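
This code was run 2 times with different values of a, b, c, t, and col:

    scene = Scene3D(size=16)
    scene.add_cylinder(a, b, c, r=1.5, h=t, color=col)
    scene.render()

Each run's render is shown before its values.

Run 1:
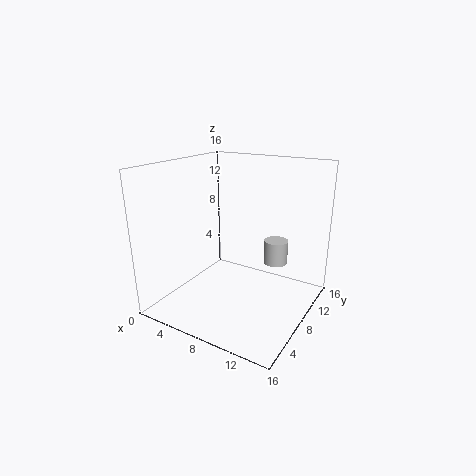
a = 10; b = 14; c = 3; t = 3; col = 'lightgray'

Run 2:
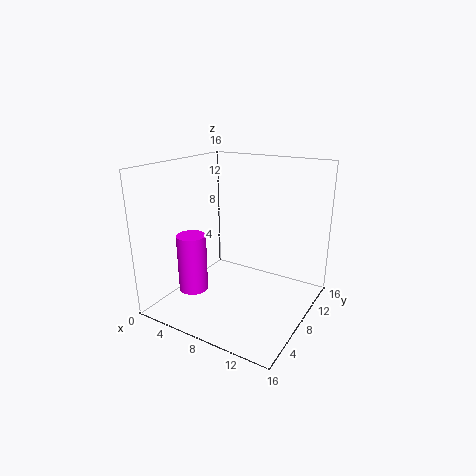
a = 5.5; b = 3; c = 3.5; t = 6; col = 'magenta'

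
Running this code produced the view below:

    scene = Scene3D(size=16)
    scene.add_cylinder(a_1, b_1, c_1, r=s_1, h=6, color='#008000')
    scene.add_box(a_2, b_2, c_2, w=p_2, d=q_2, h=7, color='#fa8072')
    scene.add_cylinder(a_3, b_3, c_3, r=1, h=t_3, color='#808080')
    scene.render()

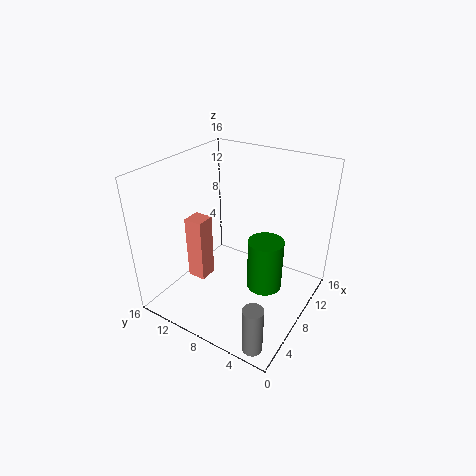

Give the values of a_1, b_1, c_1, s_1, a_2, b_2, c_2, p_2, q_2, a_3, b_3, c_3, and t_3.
a_1 = 9; b_1 = 5; c_1 = 2; s_1 = 2; a_2 = 4; b_2 = 10; c_2 = 4; p_2 = 2; q_2 = 2; a_3 = 1; b_3 = 2; c_3 = 1; t_3 = 5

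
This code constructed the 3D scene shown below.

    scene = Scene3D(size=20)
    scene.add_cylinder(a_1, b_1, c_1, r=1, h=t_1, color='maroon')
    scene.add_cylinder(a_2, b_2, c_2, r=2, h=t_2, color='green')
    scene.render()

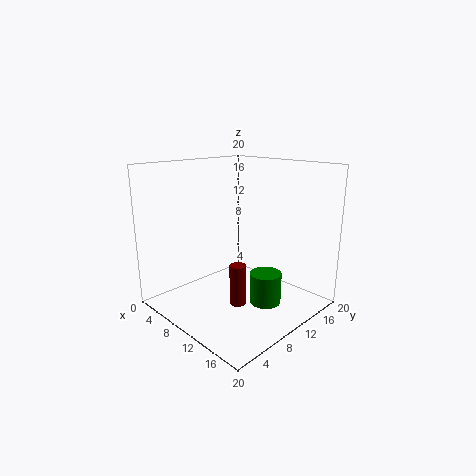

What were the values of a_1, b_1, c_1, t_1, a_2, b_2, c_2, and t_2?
a_1 = 15; b_1 = 5; c_1 = 4; t_1 = 5; a_2 = 16; b_2 = 9; c_2 = 3; t_2 = 4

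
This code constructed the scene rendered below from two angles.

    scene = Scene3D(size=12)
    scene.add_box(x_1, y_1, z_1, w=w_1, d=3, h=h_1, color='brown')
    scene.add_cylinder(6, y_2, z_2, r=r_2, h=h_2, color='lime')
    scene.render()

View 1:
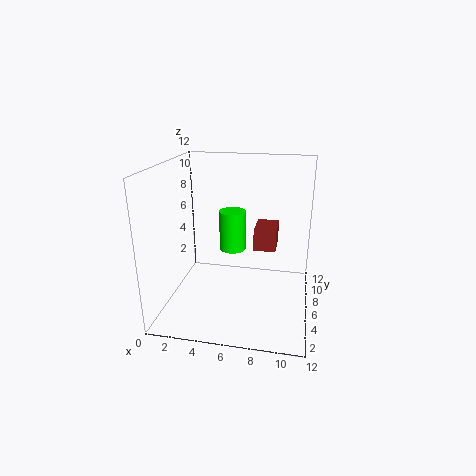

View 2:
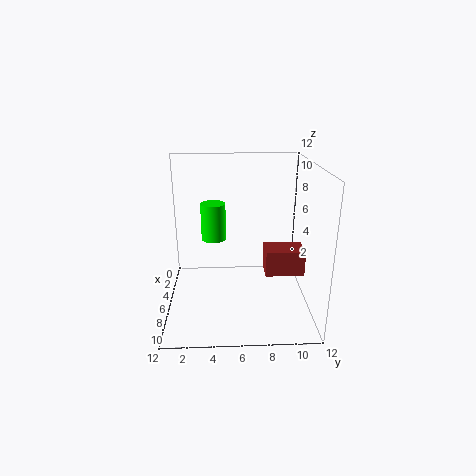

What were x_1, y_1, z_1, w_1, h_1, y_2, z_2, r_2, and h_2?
x_1 = 7, y_1 = 8, z_1 = 4, w_1 = 2, h_1 = 2, y_2 = 4, z_2 = 6, r_2 = 1, h_2 = 3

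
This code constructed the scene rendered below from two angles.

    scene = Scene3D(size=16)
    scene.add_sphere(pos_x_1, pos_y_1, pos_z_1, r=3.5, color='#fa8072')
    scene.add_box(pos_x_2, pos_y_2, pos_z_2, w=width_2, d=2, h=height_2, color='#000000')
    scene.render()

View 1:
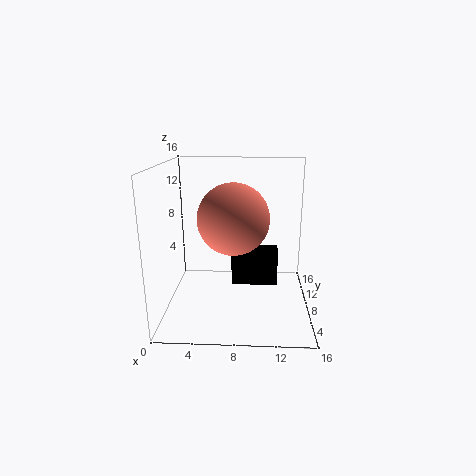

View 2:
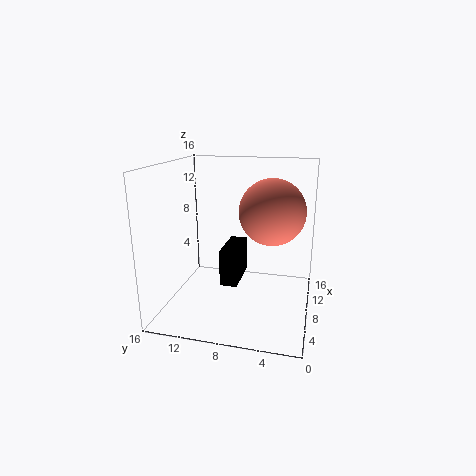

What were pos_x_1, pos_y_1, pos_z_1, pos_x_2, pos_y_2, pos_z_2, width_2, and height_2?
pos_x_1 = 7.75, pos_y_1 = 4.25, pos_z_1 = 11.25, pos_x_2 = 7.25, pos_y_2 = 8, pos_z_2 = 2.25, width_2 = 5.25, height_2 = 4.25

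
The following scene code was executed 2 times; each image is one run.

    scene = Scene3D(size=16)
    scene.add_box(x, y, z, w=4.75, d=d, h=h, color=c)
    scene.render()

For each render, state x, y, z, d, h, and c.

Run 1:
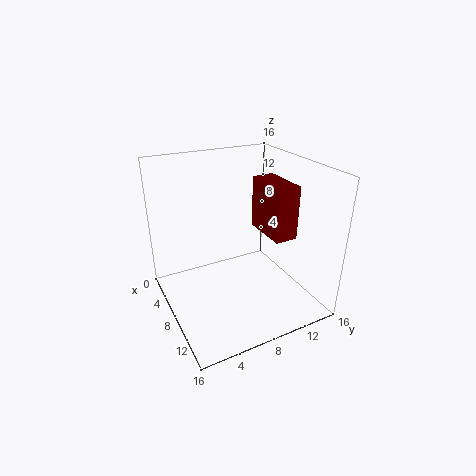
x = 9.25
y = 9
z = 10
d = 2.25
h = 5.25
c = 'maroon'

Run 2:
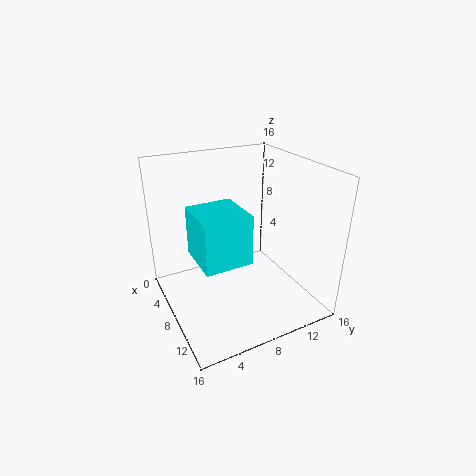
x = 9.5
y = 1.75
z = 8.75
d = 4.5
h = 4.75
c = 'cyan'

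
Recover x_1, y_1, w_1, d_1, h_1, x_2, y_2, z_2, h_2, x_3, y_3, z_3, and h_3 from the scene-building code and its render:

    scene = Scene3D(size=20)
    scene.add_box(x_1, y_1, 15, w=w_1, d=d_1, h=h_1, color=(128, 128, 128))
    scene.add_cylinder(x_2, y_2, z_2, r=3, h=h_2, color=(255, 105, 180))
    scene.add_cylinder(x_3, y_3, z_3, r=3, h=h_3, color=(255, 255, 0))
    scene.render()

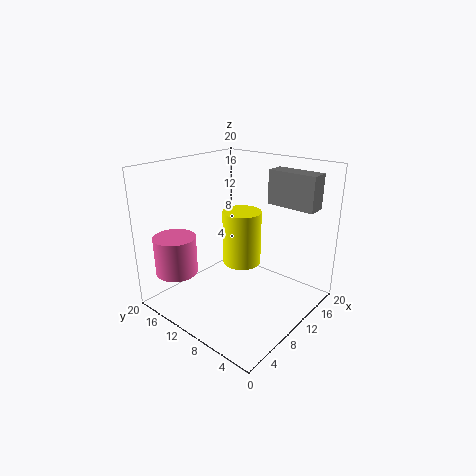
x_1 = 12.5
y_1 = 0.5
w_1 = 2.5
d_1 = 6.5
h_1 = 4.5
x_2 = 4.5
y_2 = 17
z_2 = 4.5
h_2 = 5.5
x_3 = 14.5
y_3 = 13
z_3 = 3.5
h_3 = 8.5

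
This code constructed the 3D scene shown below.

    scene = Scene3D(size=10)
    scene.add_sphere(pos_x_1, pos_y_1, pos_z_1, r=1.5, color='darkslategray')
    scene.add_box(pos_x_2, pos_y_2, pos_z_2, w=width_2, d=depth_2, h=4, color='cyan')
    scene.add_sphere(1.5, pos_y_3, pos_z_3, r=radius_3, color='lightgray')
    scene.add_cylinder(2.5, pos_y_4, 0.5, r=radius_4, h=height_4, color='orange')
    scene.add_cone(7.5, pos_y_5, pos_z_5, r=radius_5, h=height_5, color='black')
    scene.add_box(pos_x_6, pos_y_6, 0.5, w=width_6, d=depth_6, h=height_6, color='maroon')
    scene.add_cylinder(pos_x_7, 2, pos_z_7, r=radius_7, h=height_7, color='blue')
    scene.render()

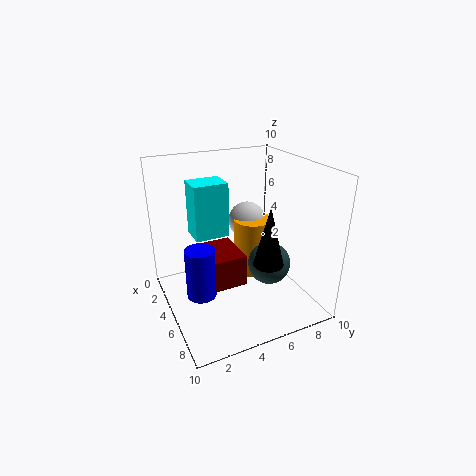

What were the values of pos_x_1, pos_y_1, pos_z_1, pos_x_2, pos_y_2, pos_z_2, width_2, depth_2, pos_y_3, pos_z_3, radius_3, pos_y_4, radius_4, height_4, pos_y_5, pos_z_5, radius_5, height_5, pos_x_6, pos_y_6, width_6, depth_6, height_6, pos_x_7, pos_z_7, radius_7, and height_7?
pos_x_1 = 6
pos_y_1 = 7
pos_z_1 = 3
pos_x_2 = 1.5
pos_y_2 = 2.5
pos_z_2 = 4.5
width_2 = 2
depth_2 = 2.5
pos_y_3 = 7.5
pos_z_3 = 4.5
radius_3 = 1.5
pos_y_4 = 7.5
radius_4 = 1.5
height_4 = 4.5
pos_y_5 = 6
pos_z_5 = 4
radius_5 = 1
height_5 = 4
pos_x_6 = 1
pos_y_6 = 3
width_6 = 3.5
depth_6 = 3
height_6 = 2.5
pos_x_7 = 5.5
pos_z_7 = 1.5
radius_7 = 1
height_7 = 3.5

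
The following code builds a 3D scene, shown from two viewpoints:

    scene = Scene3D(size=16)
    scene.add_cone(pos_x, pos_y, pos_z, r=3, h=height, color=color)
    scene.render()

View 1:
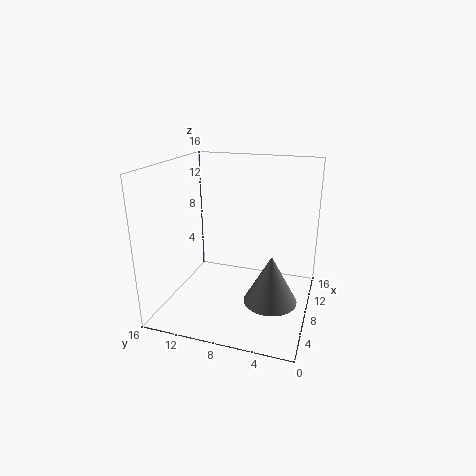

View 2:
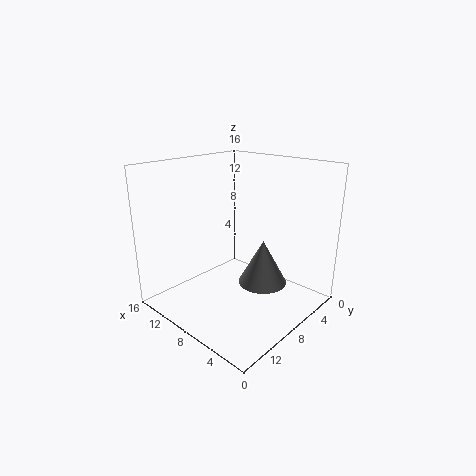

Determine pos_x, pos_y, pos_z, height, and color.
pos_x = 7.5, pos_y = 4, pos_z = 1, height = 5.5, color = 'gray'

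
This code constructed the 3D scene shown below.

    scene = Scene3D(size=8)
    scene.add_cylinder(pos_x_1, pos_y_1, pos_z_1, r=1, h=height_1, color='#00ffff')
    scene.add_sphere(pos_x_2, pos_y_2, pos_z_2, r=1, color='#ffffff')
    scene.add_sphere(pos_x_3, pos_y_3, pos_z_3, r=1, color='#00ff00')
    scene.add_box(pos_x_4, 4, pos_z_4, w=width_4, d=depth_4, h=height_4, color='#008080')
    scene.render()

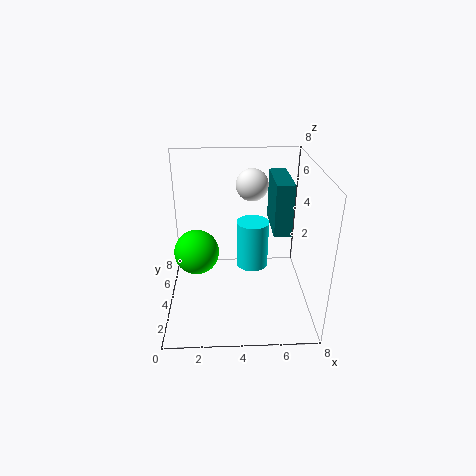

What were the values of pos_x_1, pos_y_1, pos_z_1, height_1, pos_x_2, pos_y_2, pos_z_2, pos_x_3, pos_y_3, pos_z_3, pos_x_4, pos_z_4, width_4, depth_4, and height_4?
pos_x_1 = 5, pos_y_1 = 6, pos_z_1 = 1, height_1 = 3, pos_x_2 = 5, pos_y_2 = 7, pos_z_2 = 6, pos_x_3 = 2, pos_y_3 = 1, pos_z_3 = 5, pos_x_4 = 6, pos_z_4 = 4, width_4 = 1, depth_4 = 3, height_4 = 3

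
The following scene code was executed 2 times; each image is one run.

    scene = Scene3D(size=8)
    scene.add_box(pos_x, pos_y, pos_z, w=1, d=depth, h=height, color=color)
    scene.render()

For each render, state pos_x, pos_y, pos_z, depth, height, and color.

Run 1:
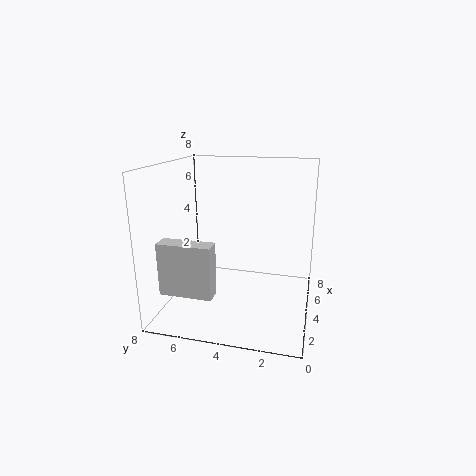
pos_x = 2
pos_y = 5
pos_z = 1
depth = 3
height = 3
color = 'lightgray'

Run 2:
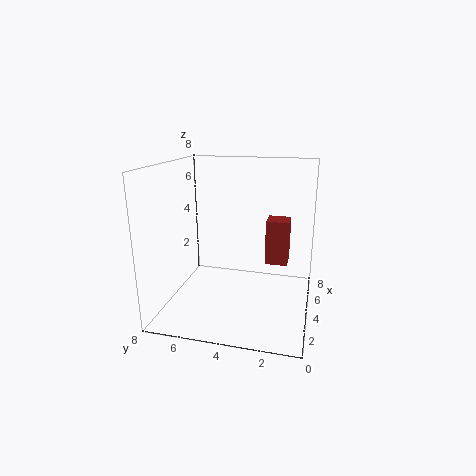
pos_x = 1
pos_y = 1
pos_z = 4
depth = 1
height = 2
color = 'brown'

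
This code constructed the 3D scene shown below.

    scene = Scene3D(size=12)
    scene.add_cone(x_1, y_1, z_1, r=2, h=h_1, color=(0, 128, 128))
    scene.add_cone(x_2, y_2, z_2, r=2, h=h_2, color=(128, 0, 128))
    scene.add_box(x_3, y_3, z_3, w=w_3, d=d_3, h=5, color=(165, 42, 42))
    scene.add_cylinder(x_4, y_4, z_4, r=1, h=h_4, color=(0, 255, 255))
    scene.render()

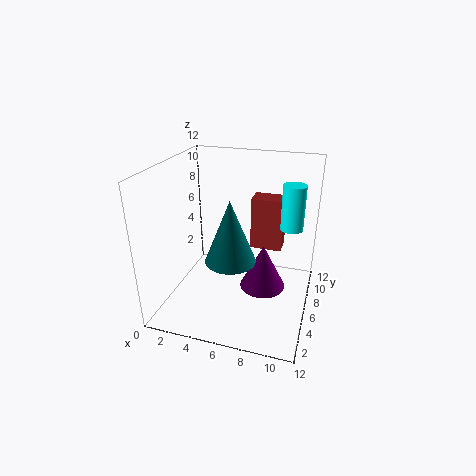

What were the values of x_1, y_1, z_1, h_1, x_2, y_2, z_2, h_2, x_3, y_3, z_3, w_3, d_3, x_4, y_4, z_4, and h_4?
x_1 = 6, y_1 = 4, z_1 = 5, h_1 = 5, x_2 = 8, y_2 = 7, z_2 = 1, h_2 = 4, x_3 = 6, y_3 = 10, z_3 = 3, w_3 = 3, d_3 = 2, x_4 = 10, y_4 = 9, z_4 = 6, h_4 = 4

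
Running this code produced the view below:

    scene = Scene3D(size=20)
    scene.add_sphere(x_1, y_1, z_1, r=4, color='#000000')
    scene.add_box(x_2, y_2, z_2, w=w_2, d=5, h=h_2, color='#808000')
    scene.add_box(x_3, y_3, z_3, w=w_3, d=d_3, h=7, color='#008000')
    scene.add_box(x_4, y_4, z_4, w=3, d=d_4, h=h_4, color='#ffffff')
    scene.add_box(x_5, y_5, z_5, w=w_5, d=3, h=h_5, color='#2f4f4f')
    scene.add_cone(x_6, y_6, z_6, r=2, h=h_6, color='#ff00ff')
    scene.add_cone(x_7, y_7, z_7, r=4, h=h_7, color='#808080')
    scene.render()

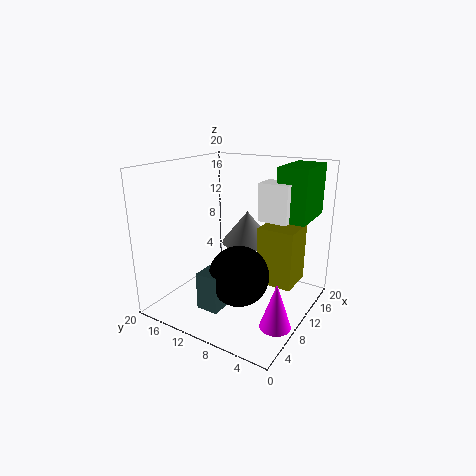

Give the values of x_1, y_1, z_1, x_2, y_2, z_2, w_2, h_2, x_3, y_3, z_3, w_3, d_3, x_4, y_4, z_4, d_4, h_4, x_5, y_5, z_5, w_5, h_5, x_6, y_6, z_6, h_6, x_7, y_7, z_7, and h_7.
x_1 = 7
y_1 = 8
z_1 = 6
x_2 = 10
y_2 = 2
z_2 = 4
w_2 = 5
h_2 = 8
x_3 = 11
y_3 = 1
z_3 = 13
w_3 = 7
d_3 = 4
x_4 = 10
y_4 = 3
z_4 = 13
d_4 = 4
h_4 = 5
x_5 = 3
y_5 = 9
z_5 = 2
w_5 = 3
h_5 = 5
x_6 = 6
y_6 = 2
z_6 = 1
h_6 = 6
x_7 = 16
y_7 = 12
z_7 = 7
h_7 = 5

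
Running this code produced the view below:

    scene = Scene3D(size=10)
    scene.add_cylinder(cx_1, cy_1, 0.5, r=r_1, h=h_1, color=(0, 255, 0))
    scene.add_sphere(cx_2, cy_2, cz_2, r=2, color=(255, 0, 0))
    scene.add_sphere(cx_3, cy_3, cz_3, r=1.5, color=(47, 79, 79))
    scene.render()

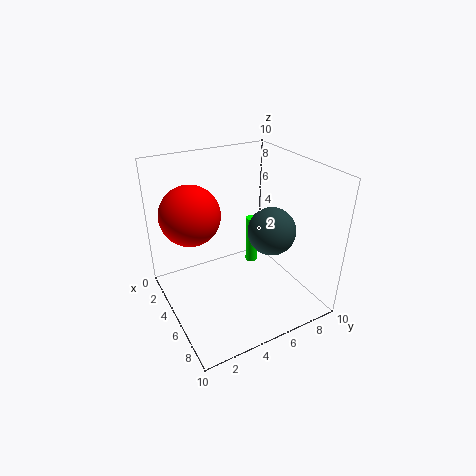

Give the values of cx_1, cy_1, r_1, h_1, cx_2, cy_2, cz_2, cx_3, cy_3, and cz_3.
cx_1 = 2
cy_1 = 8
r_1 = 0.5
h_1 = 4
cx_2 = 4
cy_2 = 2
cz_2 = 7
cx_3 = 7.5
cy_3 = 6
cz_3 = 6.5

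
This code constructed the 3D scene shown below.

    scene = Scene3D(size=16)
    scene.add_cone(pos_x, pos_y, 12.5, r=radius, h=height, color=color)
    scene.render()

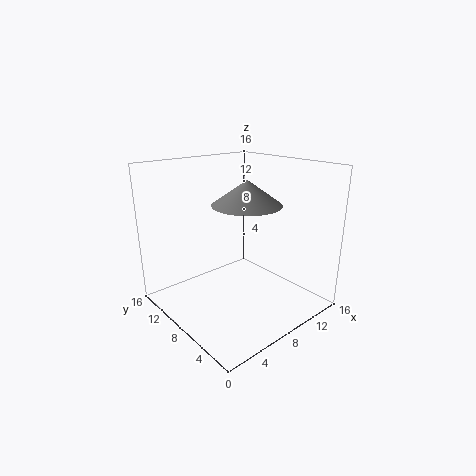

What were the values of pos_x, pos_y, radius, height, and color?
pos_x = 7; pos_y = 5.5; radius = 3.5; height = 2.5; color = 'gray'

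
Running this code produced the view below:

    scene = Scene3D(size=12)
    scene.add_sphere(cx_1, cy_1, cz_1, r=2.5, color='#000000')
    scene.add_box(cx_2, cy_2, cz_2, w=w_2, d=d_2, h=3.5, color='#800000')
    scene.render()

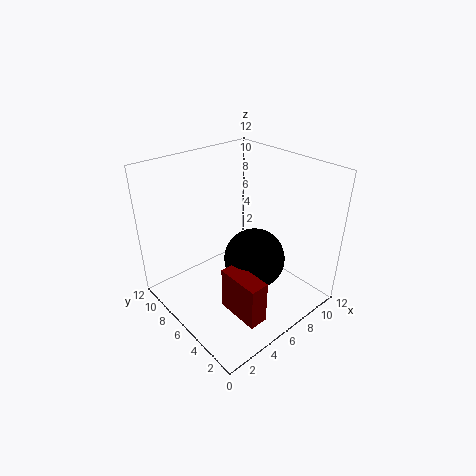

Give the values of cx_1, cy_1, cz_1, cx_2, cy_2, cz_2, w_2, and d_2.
cx_1 = 6.5
cy_1 = 4.5
cz_1 = 4.5
cx_2 = 3
cy_2 = 1
cz_2 = 1.5
w_2 = 1.5
d_2 = 3.5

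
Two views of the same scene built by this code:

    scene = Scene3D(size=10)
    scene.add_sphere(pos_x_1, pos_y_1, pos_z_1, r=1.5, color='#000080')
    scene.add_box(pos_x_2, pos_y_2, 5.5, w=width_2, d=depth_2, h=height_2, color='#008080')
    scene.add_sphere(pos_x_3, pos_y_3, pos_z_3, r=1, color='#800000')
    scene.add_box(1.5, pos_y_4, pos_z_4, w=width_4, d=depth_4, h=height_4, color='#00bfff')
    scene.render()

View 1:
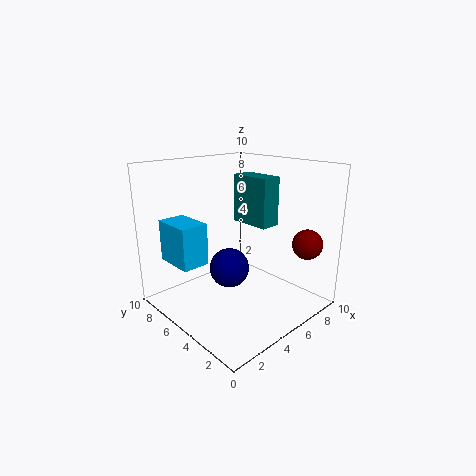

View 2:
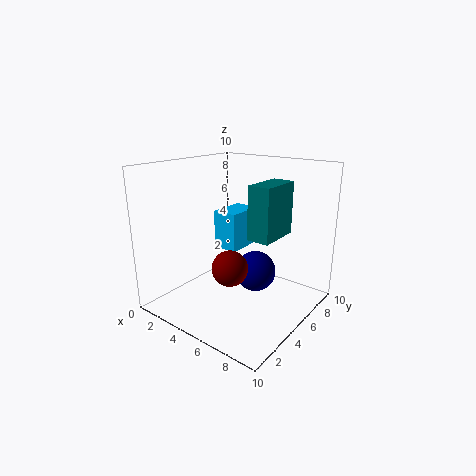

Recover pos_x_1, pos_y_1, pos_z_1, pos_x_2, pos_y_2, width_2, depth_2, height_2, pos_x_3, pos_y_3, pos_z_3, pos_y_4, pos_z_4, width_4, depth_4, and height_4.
pos_x_1 = 5.5
pos_y_1 = 6.5
pos_z_1 = 2
pos_x_2 = 6.5
pos_y_2 = 4
width_2 = 1.5
depth_2 = 3
height_2 = 3.5
pos_x_3 = 7.5
pos_y_3 = 1
pos_z_3 = 5
pos_y_4 = 6.5
pos_z_4 = 3
width_4 = 2
depth_4 = 3
height_4 = 3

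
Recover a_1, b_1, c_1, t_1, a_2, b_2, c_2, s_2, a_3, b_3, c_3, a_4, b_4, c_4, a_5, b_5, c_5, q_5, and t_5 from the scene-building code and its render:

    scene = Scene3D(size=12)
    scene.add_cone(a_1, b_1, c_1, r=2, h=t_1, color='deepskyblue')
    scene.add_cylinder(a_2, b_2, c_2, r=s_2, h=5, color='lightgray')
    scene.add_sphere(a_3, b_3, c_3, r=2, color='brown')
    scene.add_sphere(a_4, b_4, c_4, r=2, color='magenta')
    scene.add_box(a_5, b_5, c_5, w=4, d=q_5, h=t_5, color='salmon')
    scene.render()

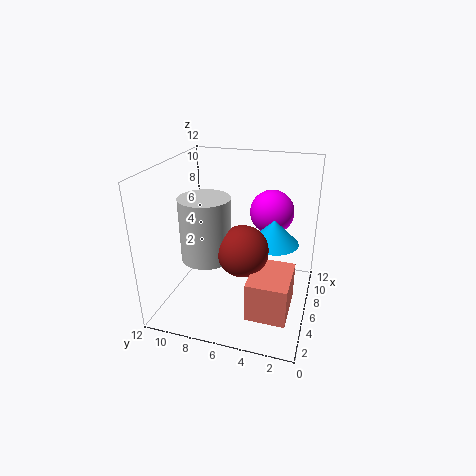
a_1 = 6, b_1 = 3, c_1 = 6, t_1 = 2, a_2 = 4, b_2 = 8, c_2 = 5, s_2 = 2, a_3 = 4, b_3 = 5, c_3 = 6, a_4 = 10, b_4 = 4, c_4 = 7, a_5 = 1, b_5 = 1, c_5 = 2, q_5 = 3, t_5 = 3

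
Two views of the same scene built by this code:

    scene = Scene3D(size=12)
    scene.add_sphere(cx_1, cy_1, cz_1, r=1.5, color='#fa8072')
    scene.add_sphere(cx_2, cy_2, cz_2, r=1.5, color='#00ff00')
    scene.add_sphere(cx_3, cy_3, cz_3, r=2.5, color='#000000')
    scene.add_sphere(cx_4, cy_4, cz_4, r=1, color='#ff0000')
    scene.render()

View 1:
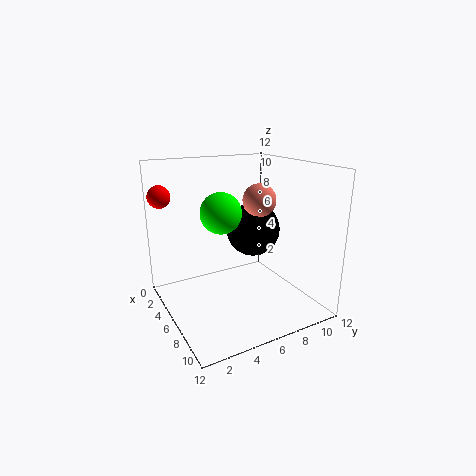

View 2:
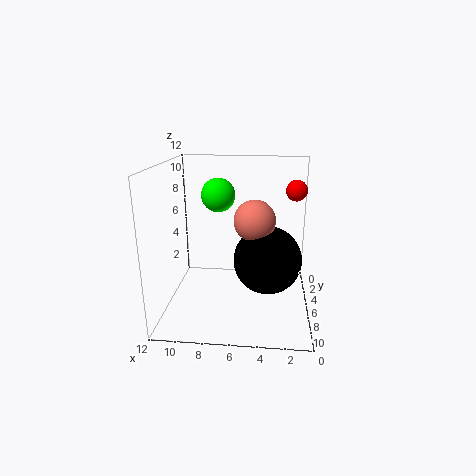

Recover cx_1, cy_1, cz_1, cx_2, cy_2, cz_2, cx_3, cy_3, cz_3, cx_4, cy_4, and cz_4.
cx_1 = 4.5; cy_1 = 9; cz_1 = 8.5; cx_2 = 8; cy_2 = 3.5; cz_2 = 9; cx_3 = 3.5; cy_3 = 9; cz_3 = 5.5; cx_4 = 1; cy_4 = 1; cz_4 = 9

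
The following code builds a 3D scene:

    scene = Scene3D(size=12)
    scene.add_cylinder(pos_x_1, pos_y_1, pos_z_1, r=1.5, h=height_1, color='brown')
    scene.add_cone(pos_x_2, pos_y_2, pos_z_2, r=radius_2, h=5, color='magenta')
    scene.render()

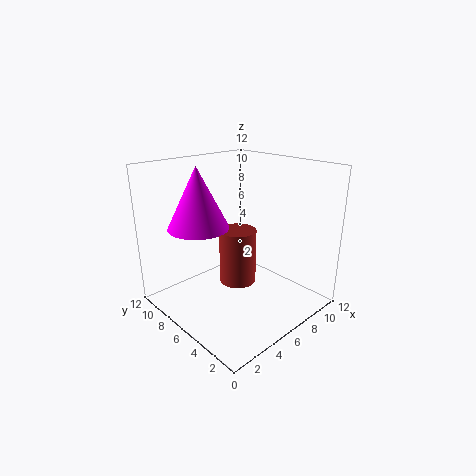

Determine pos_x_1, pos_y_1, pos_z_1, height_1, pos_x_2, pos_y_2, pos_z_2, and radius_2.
pos_x_1 = 5.5
pos_y_1 = 5.5
pos_z_1 = 2.5
height_1 = 4.5
pos_x_2 = 3.5
pos_y_2 = 8
pos_z_2 = 7
radius_2 = 2.5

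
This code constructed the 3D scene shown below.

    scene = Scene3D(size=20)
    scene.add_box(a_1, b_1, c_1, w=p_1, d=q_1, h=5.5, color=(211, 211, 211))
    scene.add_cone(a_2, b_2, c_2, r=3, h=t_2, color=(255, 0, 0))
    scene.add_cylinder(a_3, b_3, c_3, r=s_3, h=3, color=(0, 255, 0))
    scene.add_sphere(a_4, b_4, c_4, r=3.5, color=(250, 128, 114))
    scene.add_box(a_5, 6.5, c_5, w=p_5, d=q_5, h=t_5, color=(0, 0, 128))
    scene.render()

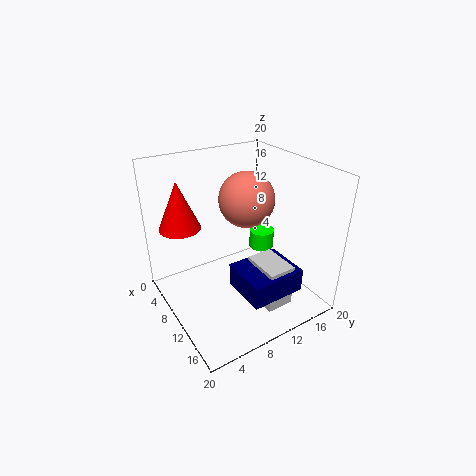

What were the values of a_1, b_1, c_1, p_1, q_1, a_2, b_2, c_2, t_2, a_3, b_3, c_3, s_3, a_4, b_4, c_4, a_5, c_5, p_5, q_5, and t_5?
a_1 = 14
b_1 = 9
c_1 = 4
p_1 = 5
q_1 = 3.5
a_2 = 4
b_2 = 4
c_2 = 10.5
t_2 = 7
a_3 = 5.5
b_3 = 17.5
c_3 = 4
s_3 = 2
a_4 = 12
b_4 = 10
c_4 = 16.5
a_5 = 13.5
c_5 = 6
p_5 = 6
q_5 = 7
t_5 = 3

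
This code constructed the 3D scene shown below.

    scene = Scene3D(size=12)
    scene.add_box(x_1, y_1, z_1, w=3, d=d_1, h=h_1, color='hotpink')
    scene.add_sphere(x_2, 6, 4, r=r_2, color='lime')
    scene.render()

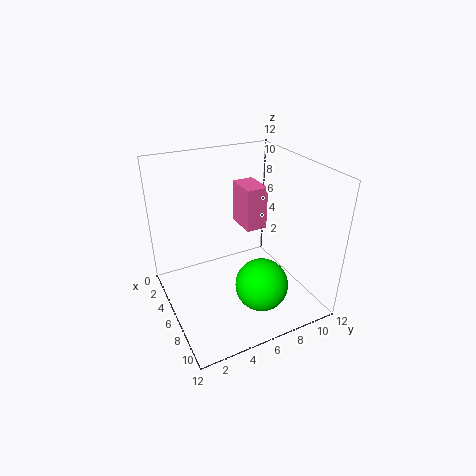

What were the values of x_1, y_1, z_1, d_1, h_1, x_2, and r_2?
x_1 = 1
y_1 = 8
z_1 = 5
d_1 = 2
h_1 = 4
x_2 = 10
r_2 = 2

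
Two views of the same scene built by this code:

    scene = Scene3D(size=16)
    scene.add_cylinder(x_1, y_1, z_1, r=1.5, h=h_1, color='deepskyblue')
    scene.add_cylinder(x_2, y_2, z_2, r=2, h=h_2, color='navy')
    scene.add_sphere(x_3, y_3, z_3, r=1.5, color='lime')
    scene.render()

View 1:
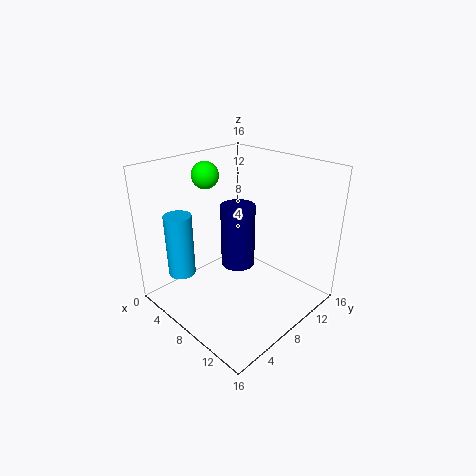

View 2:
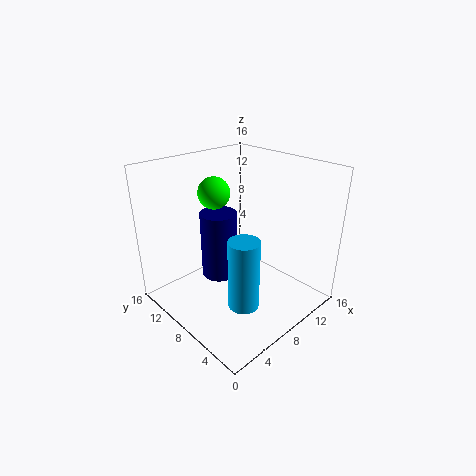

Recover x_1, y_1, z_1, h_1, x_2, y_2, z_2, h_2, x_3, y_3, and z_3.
x_1 = 4, y_1 = 3, z_1 = 4, h_1 = 7, x_2 = 6.5, y_2 = 9.5, z_2 = 3.5, h_2 = 7.5, x_3 = 4, y_3 = 7, z_3 = 14.5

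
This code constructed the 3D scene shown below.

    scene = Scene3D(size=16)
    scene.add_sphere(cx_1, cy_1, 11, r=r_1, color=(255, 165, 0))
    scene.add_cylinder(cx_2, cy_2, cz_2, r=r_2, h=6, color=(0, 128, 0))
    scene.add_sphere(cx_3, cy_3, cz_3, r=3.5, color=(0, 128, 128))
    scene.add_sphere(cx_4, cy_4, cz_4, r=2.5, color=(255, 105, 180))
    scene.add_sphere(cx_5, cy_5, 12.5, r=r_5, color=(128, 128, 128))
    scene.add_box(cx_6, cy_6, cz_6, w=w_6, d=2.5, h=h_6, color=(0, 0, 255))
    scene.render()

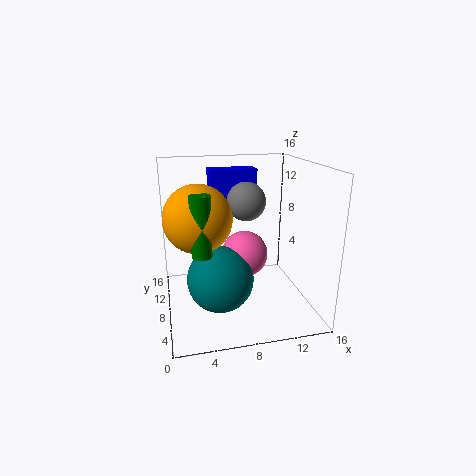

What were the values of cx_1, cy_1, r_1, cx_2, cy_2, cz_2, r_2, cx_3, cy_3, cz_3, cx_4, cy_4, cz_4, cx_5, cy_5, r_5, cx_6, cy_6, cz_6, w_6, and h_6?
cx_1 = 3.5, cy_1 = 6.5, r_1 = 3.5, cx_2 = 3.5, cy_2 = 4, cz_2 = 8, r_2 = 1, cx_3 = 5.5, cy_3 = 5.5, cz_3 = 4.5, cx_4 = 8.5, cy_4 = 7, cz_4 = 6.5, cx_5 = 8.5, cy_5 = 6.5, r_5 = 2, cx_6 = 5.5, cy_6 = 11, cz_6 = 11.5, w_6 = 5.5, h_6 = 3.5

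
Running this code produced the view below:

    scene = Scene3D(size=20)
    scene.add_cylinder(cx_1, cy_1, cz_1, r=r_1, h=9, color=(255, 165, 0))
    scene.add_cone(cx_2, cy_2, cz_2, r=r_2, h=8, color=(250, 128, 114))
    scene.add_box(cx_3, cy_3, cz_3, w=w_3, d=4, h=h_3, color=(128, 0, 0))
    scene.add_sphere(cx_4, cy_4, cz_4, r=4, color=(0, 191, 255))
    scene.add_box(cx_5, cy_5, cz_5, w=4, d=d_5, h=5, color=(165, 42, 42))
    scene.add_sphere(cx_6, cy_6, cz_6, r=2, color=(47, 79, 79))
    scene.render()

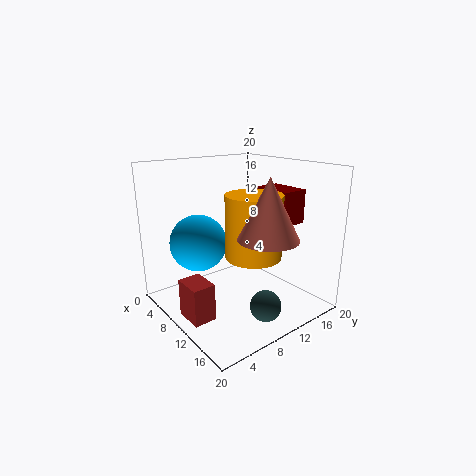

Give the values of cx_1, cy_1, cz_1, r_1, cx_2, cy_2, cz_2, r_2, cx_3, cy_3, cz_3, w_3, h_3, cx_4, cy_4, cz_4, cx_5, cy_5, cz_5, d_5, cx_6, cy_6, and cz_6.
cx_1 = 11; cy_1 = 12; cz_1 = 7; r_1 = 4; cx_2 = 15; cy_2 = 11; cz_2 = 11; r_2 = 4; cx_3 = 7; cy_3 = 16; cz_3 = 11; w_3 = 6; h_3 = 5; cx_4 = 6; cy_4 = 6; cz_4 = 9; cx_5 = 9; cy_5 = 1; cz_5 = 1; d_5 = 3; cx_6 = 17; cy_6 = 9; cz_6 = 3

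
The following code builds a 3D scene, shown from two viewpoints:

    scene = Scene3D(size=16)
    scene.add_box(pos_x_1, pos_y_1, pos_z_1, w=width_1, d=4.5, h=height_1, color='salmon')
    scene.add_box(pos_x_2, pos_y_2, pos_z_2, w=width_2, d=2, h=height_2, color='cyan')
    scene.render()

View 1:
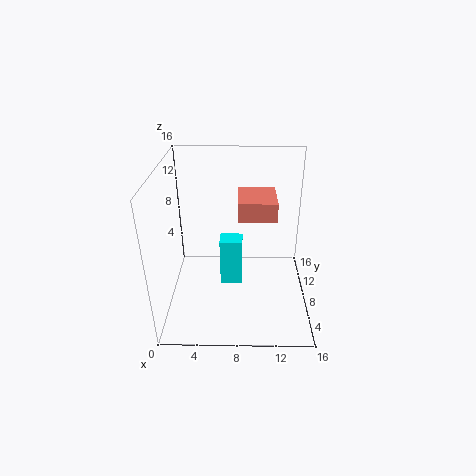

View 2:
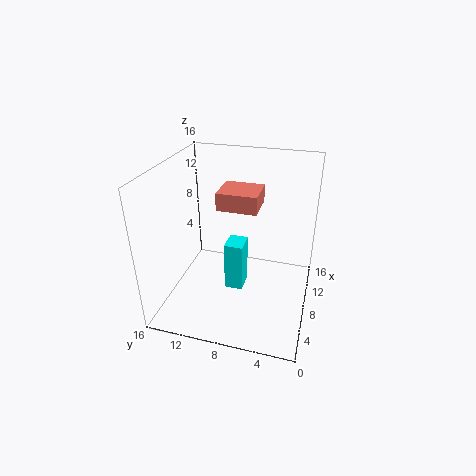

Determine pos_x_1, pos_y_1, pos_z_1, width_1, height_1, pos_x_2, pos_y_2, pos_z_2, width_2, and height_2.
pos_x_1 = 8
pos_y_1 = 6
pos_z_1 = 11
width_1 = 4
height_1 = 2
pos_x_2 = 6
pos_y_2 = 7
pos_z_2 = 2.5
width_2 = 2.5
height_2 = 5.5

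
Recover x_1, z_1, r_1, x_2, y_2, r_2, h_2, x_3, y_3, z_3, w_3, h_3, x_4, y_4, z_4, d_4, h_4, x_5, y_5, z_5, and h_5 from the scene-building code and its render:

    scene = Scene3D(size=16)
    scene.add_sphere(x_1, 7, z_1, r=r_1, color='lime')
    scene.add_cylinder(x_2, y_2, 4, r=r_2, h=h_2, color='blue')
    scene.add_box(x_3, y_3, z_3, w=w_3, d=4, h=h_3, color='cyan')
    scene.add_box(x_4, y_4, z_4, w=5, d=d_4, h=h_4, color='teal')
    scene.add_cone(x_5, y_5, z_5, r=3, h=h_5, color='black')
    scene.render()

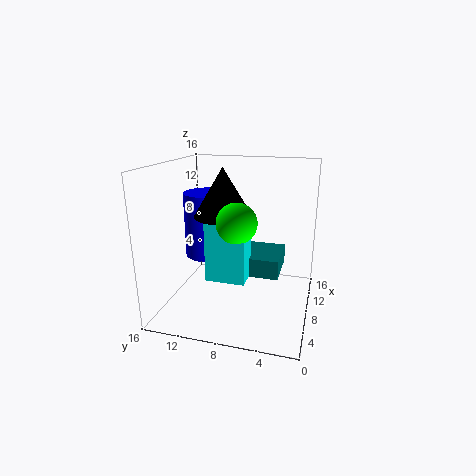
x_1 = 4; z_1 = 11; r_1 = 2; x_2 = 12; y_2 = 13; r_2 = 3; h_2 = 8; x_3 = 3; y_3 = 6; z_3 = 5; w_3 = 3; h_3 = 6; x_4 = 5; y_4 = 3; z_4 = 5; d_4 = 4; h_4 = 2; x_5 = 6; y_5 = 9; z_5 = 11; h_5 = 5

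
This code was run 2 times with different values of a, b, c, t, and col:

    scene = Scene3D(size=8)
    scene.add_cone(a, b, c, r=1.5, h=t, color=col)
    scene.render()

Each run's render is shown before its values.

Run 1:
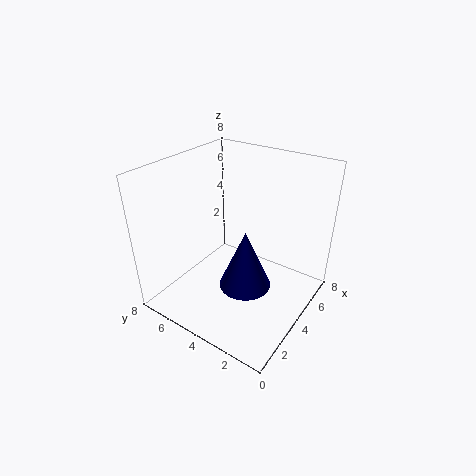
a = 4, b = 3.5, c = 1, t = 3.5, col = 'navy'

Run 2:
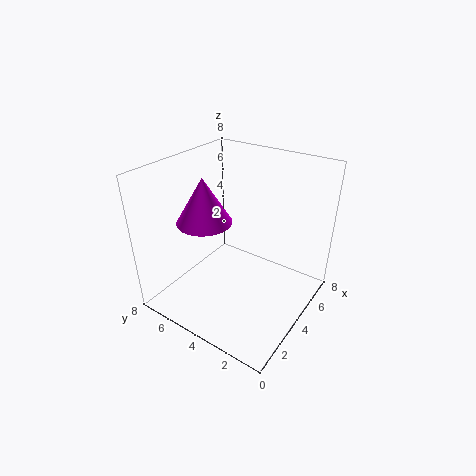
a = 3, b = 5.5, c = 5, t = 2.5, col = 'magenta'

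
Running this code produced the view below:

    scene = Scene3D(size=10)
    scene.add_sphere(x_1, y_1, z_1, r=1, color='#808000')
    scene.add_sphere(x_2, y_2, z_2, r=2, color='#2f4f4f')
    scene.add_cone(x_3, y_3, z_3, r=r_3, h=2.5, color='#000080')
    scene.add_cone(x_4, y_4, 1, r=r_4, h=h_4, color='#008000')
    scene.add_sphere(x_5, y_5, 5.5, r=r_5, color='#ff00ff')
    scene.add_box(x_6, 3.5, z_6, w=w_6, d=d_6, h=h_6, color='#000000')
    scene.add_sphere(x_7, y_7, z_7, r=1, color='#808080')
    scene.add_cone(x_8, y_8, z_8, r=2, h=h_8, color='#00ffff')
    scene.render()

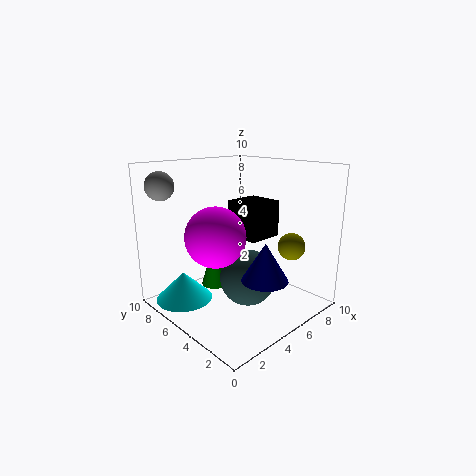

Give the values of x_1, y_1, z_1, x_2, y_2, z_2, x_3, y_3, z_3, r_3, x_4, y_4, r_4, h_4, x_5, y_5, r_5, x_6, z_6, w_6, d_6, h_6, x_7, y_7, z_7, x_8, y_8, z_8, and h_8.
x_1 = 8.5; y_1 = 3; z_1 = 4; x_2 = 5.5; y_2 = 4.5; z_2 = 2; x_3 = 4.5; y_3 = 2; z_3 = 3; r_3 = 1.5; x_4 = 4.5; y_4 = 7; r_4 = 1; h_4 = 3.5; x_5 = 3; y_5 = 5; r_5 = 2; x_6 = 5; z_6 = 5; w_6 = 2.5; d_6 = 2.5; h_6 = 2.5; x_7 = 1.5; y_7 = 9; z_7 = 8.5; x_8 = 2; y_8 = 7.5; z_8 = 0.5; h_8 = 2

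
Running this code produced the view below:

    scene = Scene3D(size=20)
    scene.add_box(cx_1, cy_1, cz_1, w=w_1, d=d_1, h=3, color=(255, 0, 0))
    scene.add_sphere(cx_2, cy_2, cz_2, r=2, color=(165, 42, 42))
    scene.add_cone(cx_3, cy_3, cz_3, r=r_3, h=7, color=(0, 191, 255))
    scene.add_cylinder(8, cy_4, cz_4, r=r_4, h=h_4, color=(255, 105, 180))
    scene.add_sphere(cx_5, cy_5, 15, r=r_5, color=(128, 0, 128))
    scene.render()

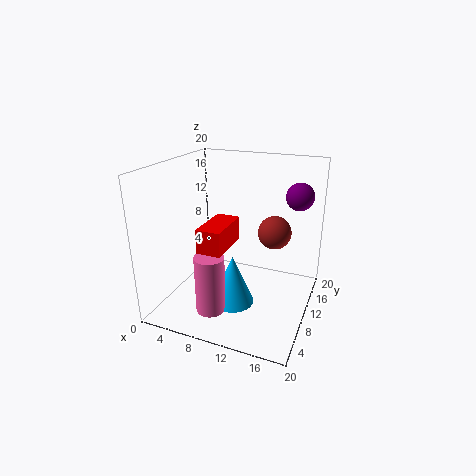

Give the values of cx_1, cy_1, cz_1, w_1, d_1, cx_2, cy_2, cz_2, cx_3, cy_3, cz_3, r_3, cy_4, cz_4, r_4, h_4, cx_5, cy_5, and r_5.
cx_1 = 8; cy_1 = 2; cz_1 = 11; w_1 = 3; d_1 = 6; cx_2 = 16; cy_2 = 7; cz_2 = 13; cx_3 = 10; cy_3 = 8; cz_3 = 1; r_3 = 3; cy_4 = 5; cz_4 = 1; r_4 = 2; h_4 = 8; cx_5 = 17; cy_5 = 16; r_5 = 2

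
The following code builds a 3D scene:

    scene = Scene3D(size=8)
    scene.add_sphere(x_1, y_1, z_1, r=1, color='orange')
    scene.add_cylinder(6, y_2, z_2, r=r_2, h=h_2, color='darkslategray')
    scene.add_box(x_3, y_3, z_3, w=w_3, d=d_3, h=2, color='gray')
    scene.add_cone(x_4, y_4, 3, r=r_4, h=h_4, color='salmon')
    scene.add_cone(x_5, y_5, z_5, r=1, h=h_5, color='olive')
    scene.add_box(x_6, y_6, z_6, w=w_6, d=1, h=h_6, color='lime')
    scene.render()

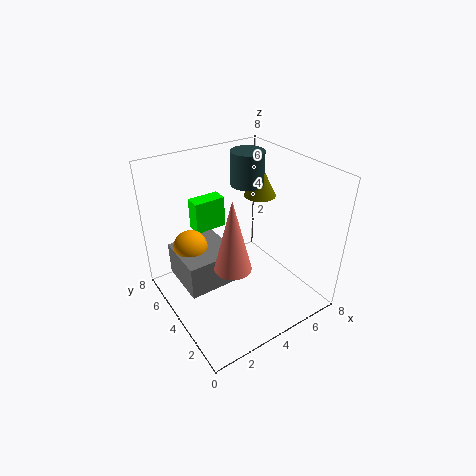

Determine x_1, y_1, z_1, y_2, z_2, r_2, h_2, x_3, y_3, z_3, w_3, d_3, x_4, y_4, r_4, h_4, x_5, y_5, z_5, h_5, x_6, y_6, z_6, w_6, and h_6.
x_1 = 2; y_1 = 6; z_1 = 3; y_2 = 6; z_2 = 6; r_2 = 1; h_2 = 2; x_3 = 1; y_3 = 4; z_3 = 1; w_3 = 3; d_3 = 3; x_4 = 3; y_4 = 3; r_4 = 1; h_4 = 4; x_5 = 7; y_5 = 6; z_5 = 5; h_5 = 2; x_6 = 3; y_6 = 7; z_6 = 3; w_6 = 2; h_6 = 2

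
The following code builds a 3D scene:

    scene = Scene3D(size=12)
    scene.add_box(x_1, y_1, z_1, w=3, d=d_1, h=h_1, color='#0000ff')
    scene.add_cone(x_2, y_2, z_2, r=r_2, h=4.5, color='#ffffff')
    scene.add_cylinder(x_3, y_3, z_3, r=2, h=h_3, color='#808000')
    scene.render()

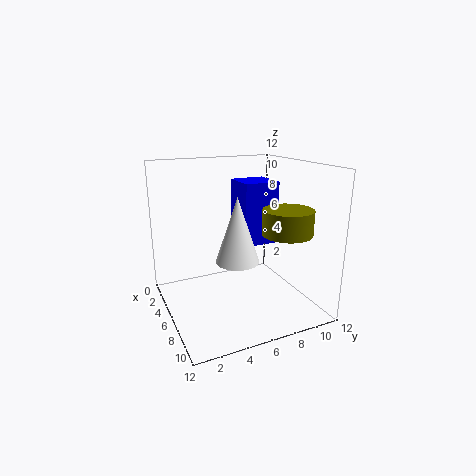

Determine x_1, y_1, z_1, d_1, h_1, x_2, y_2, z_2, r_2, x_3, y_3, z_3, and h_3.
x_1 = 3.5, y_1 = 6.5, z_1 = 5.25, d_1 = 3, h_1 = 5.25, x_2 = 10.25, y_2 = 4, z_2 = 6, r_2 = 1.5, x_3 = 8.75, y_3 = 9, z_3 = 6.75, h_3 = 2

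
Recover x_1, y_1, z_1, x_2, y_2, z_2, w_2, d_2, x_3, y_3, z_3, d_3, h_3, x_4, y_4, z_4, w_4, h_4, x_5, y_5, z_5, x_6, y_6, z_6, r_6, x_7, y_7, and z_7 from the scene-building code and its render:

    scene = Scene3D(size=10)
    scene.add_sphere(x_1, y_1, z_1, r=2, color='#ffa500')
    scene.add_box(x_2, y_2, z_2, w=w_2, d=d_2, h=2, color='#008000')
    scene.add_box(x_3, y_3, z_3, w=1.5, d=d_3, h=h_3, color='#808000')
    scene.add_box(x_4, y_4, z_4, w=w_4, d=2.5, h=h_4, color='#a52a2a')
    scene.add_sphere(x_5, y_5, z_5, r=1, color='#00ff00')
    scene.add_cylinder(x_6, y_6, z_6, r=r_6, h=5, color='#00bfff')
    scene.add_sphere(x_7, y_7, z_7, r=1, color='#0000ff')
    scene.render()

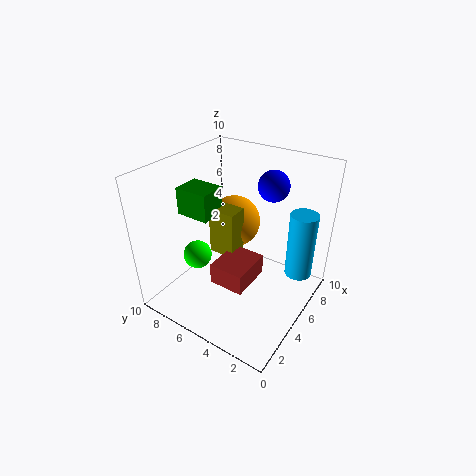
x_1 = 7.5; y_1 = 7; z_1 = 4.5; x_2 = 4; y_2 = 7; z_2 = 6; w_2 = 2; d_2 = 2.5; x_3 = 5; y_3 = 5.5; z_3 = 3; d_3 = 2; h_3 = 3.5; x_4 = 3; y_4 = 3.5; z_4 = 2; w_4 = 3; h_4 = 1.5; x_5 = 3.5; y_5 = 7.5; z_5 = 3.5; x_6 = 8; y_6 = 1.5; z_6 = 1.5; r_6 = 1; x_7 = 6; y_7 = 3; z_7 = 9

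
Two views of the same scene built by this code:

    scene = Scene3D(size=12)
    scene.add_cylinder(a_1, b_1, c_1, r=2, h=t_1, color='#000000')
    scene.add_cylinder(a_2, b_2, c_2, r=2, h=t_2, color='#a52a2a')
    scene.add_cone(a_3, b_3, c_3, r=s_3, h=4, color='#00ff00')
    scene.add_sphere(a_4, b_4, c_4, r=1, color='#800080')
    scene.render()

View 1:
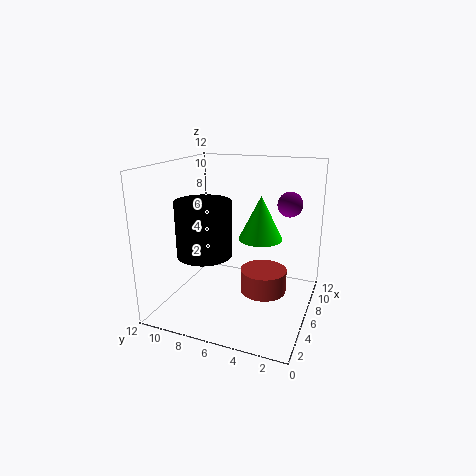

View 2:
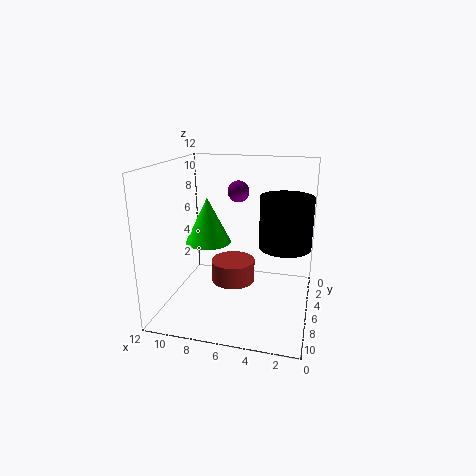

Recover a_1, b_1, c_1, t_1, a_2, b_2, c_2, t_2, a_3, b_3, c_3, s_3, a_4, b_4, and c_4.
a_1 = 2, b_1 = 7, c_1 = 6, t_1 = 4, a_2 = 7, b_2 = 4, c_2 = 1, t_2 = 2, a_3 = 9, b_3 = 5, c_3 = 5, s_3 = 2, a_4 = 7, b_4 = 2, c_4 = 9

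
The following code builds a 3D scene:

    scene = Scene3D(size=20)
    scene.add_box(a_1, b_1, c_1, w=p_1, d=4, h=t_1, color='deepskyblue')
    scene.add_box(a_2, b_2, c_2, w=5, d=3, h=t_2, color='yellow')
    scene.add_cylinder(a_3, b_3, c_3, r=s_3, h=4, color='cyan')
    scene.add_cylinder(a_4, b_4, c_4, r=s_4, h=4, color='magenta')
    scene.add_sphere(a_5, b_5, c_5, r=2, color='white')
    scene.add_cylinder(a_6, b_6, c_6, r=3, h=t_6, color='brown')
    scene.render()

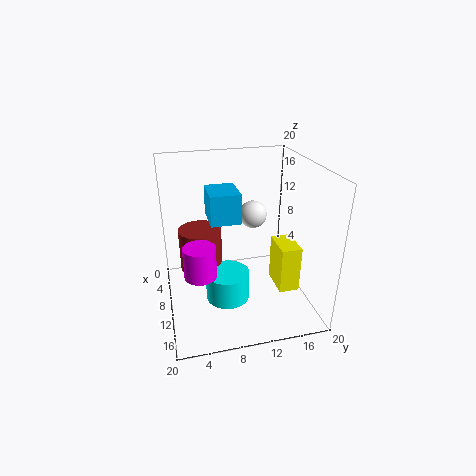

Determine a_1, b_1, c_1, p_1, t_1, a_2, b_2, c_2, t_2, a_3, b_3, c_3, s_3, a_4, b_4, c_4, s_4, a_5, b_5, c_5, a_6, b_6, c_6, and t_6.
a_1 = 7, b_1 = 6, c_1 = 13, p_1 = 5, t_1 = 4, a_2 = 7, b_2 = 16, c_2 = 1, t_2 = 7, a_3 = 12, b_3 = 8, c_3 = 2, s_3 = 3, a_4 = 15, b_4 = 4, c_4 = 8, s_4 = 2, a_5 = 7, b_5 = 13, c_5 = 12, a_6 = 8, b_6 = 5, c_6 = 5, t_6 = 6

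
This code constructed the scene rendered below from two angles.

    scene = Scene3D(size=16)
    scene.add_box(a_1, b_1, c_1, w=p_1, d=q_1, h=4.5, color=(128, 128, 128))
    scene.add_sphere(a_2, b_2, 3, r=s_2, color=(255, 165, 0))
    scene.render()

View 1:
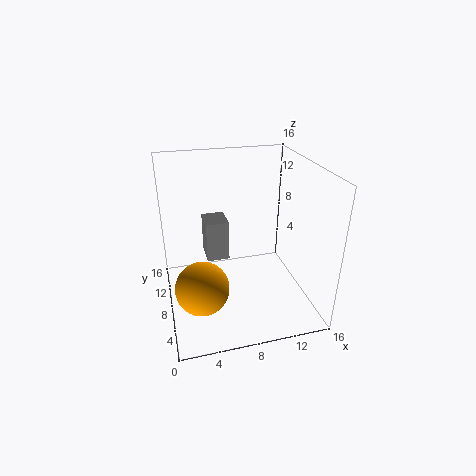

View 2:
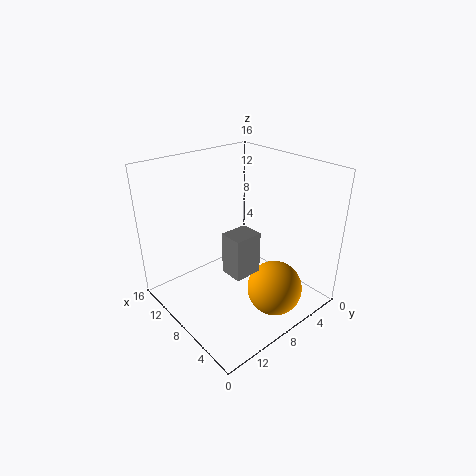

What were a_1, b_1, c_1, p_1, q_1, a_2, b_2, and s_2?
a_1 = 4.5
b_1 = 8
c_1 = 5.5
p_1 = 2.5
q_1 = 3
a_2 = 3.5
b_2 = 6.5
s_2 = 3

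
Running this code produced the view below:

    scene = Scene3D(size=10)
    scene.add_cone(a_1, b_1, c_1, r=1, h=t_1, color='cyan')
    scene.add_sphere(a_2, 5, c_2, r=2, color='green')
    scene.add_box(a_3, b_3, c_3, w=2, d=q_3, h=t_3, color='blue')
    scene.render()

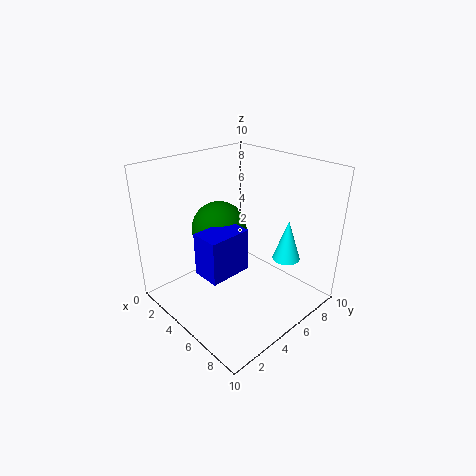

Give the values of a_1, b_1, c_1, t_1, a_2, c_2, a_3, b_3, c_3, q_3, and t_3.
a_1 = 7
b_1 = 8
c_1 = 3
t_1 = 3
a_2 = 3
c_2 = 5
a_3 = 4
b_3 = 2
c_3 = 3
q_3 = 3
t_3 = 3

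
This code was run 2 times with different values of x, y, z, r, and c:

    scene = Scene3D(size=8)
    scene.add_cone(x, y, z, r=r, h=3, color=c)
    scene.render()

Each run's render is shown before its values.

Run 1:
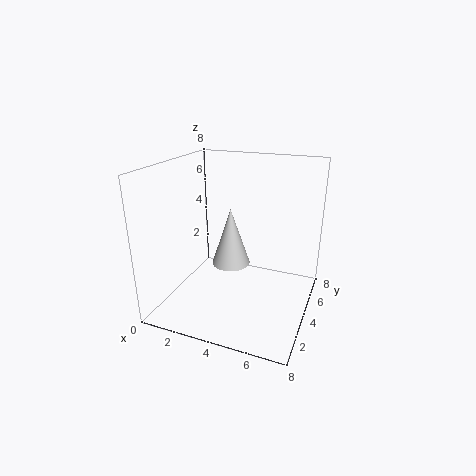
x = 4; y = 3; z = 3; r = 1; c = 'lightgray'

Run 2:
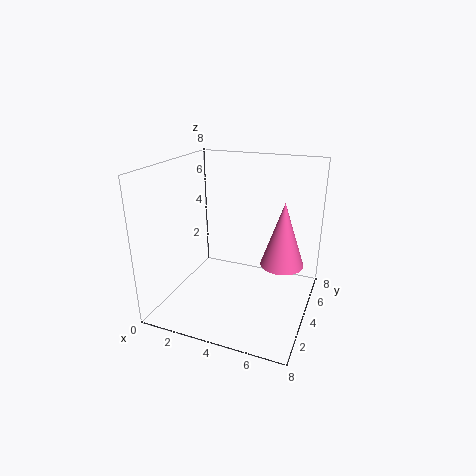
x = 7; y = 2; z = 4; r = 1; c = 'hotpink'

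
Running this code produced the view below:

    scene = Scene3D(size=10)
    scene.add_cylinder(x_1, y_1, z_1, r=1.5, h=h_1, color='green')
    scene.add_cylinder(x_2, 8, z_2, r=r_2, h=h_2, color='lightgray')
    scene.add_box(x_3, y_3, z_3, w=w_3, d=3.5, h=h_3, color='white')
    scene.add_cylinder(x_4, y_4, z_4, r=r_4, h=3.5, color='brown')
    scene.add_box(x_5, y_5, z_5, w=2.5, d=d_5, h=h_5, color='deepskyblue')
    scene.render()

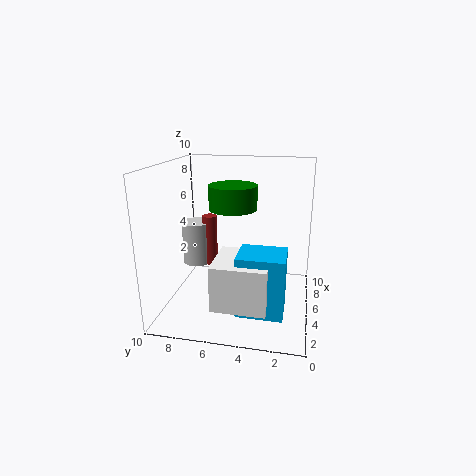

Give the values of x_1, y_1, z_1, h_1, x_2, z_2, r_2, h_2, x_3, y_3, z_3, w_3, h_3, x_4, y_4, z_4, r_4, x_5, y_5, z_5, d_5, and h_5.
x_1 = 3.5
y_1 = 5
z_1 = 7.5
h_1 = 1.5
x_2 = 5
z_2 = 3
r_2 = 1
h_2 = 3
x_3 = 1
y_3 = 2.5
z_3 = 1.5
w_3 = 3.5
h_3 = 3
x_4 = 5
y_4 = 7
z_4 = 3
r_4 = 0.5
x_5 = 1.5
y_5 = 1.5
z_5 = 1
d_5 = 3
h_5 = 4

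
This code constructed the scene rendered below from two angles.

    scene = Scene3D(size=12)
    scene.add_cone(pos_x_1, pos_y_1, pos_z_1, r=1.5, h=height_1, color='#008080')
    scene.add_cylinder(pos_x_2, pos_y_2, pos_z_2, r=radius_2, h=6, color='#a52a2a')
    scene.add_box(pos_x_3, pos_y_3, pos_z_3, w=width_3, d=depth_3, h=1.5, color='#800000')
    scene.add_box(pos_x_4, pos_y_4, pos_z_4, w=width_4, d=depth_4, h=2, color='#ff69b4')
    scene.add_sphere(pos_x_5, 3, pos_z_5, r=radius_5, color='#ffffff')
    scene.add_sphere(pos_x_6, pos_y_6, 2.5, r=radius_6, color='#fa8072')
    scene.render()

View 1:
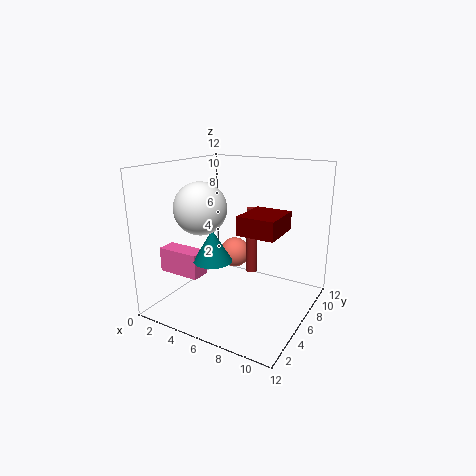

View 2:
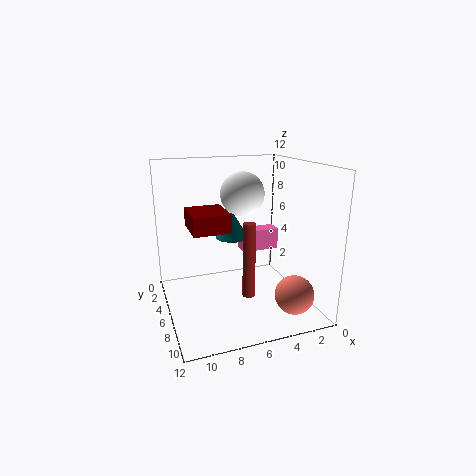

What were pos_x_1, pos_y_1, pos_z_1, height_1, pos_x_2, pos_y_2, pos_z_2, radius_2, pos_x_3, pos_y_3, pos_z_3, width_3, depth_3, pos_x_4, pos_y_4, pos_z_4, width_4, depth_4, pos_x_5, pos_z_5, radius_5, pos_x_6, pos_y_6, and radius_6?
pos_x_1 = 5.5; pos_y_1 = 3; pos_z_1 = 5; height_1 = 2.5; pos_x_2 = 6; pos_y_2 = 8.5; pos_z_2 = 2; radius_2 = 0.5; pos_x_3 = 7; pos_y_3 = 4; pos_z_3 = 7; width_3 = 3; depth_3 = 3.5; pos_x_4 = 1; pos_y_4 = 2; pos_z_4 = 3.5; width_4 = 3.5; depth_4 = 1.5; pos_x_5 = 4.5; pos_z_5 = 9; radius_5 = 2; pos_x_6 = 3; pos_y_6 = 10.5; radius_6 = 1.5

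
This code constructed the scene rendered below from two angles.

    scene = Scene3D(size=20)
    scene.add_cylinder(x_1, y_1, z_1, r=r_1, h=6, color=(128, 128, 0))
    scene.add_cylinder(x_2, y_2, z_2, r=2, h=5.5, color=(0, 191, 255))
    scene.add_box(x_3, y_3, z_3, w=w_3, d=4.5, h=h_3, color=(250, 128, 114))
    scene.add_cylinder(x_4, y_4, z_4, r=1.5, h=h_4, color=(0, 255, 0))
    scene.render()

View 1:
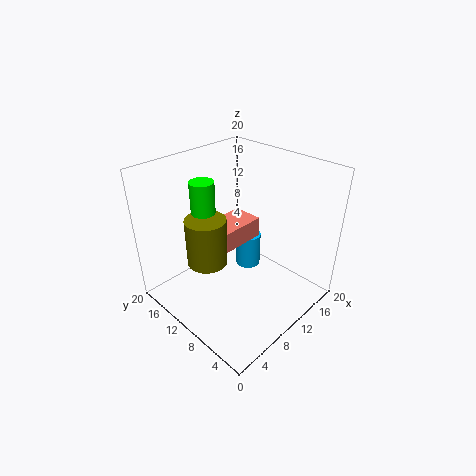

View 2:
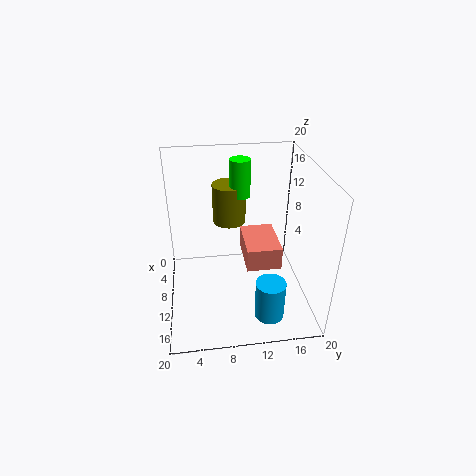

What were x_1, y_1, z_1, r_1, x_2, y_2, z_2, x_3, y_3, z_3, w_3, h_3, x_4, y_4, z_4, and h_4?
x_1 = 4, y_1 = 9.5, z_1 = 9.5, r_1 = 2.5, x_2 = 16, y_2 = 13.5, z_2 = 1, x_3 = 8.5, y_3 = 10.5, z_3 = 8, w_3 = 6.5, h_3 = 3, x_4 = 5, y_4 = 11, z_4 = 14, h_4 = 5.5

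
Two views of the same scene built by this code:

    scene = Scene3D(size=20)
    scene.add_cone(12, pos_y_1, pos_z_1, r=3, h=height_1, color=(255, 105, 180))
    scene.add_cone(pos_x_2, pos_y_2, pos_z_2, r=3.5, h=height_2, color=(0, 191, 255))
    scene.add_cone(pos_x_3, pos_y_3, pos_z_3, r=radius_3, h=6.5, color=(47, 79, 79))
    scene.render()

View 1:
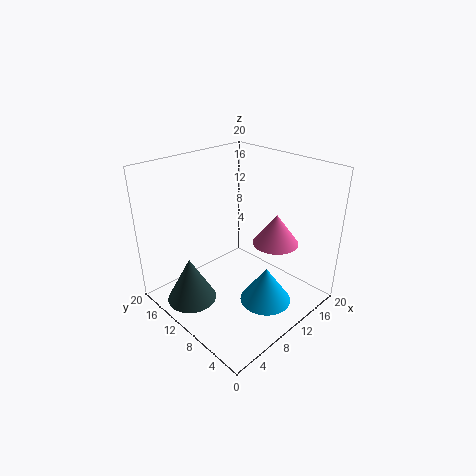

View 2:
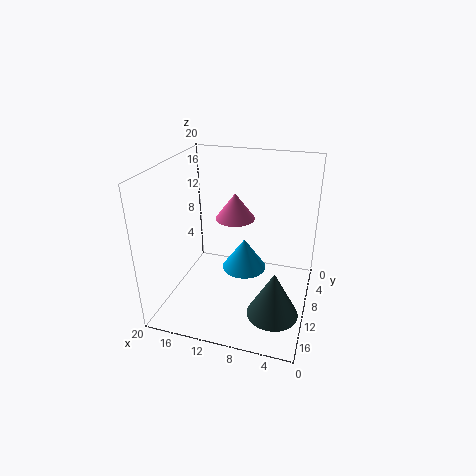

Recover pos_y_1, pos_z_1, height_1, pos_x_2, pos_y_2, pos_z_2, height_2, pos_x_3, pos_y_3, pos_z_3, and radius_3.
pos_y_1 = 5
pos_z_1 = 10.5
height_1 = 4
pos_x_2 = 10.5
pos_y_2 = 5
pos_z_2 = 2
height_2 = 5
pos_x_3 = 4
pos_y_3 = 13.5
pos_z_3 = 1
radius_3 = 3.5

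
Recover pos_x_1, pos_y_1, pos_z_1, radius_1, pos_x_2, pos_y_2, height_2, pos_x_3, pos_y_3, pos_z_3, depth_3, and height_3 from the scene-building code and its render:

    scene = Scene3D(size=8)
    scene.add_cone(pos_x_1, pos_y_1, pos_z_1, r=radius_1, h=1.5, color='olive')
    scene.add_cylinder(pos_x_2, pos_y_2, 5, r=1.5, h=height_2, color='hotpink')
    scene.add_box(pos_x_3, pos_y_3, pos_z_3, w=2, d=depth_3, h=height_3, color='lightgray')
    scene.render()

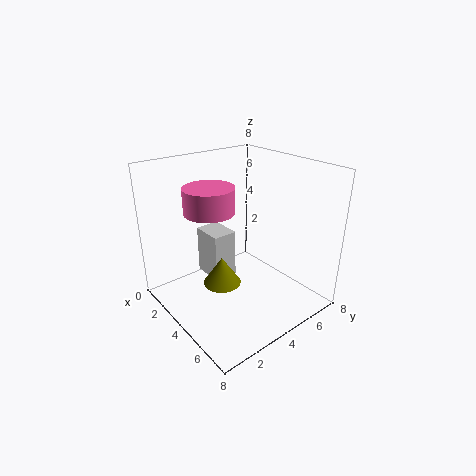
pos_x_1 = 4.5
pos_y_1 = 2.5
pos_z_1 = 2
radius_1 = 1
pos_x_2 = 2
pos_y_2 = 3.5
height_2 = 1.5
pos_x_3 = 0.5
pos_y_3 = 3.5
pos_z_3 = 0.5
depth_3 = 1.5
height_3 = 3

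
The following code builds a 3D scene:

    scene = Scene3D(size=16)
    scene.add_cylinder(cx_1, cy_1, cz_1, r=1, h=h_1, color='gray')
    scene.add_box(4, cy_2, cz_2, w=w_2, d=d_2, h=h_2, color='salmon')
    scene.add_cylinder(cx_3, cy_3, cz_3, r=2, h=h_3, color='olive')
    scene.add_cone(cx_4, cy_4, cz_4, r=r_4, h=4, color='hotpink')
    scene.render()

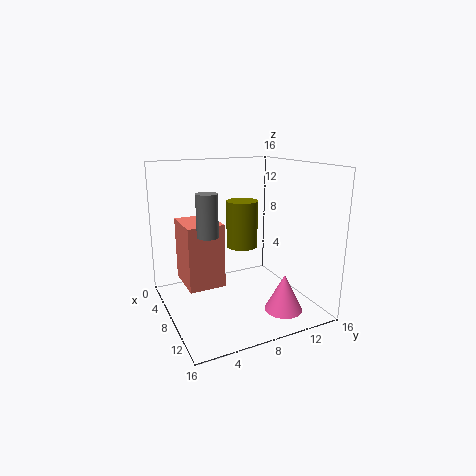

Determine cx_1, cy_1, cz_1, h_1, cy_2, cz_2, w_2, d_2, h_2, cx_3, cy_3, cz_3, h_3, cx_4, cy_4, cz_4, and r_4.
cx_1 = 12; cy_1 = 3; cz_1 = 10; h_1 = 4; cy_2 = 2; cz_2 = 3; w_2 = 5; d_2 = 4; h_2 = 7; cx_3 = 3; cy_3 = 11; cz_3 = 5; h_3 = 6; cx_4 = 13; cy_4 = 11; cz_4 = 1; r_4 = 2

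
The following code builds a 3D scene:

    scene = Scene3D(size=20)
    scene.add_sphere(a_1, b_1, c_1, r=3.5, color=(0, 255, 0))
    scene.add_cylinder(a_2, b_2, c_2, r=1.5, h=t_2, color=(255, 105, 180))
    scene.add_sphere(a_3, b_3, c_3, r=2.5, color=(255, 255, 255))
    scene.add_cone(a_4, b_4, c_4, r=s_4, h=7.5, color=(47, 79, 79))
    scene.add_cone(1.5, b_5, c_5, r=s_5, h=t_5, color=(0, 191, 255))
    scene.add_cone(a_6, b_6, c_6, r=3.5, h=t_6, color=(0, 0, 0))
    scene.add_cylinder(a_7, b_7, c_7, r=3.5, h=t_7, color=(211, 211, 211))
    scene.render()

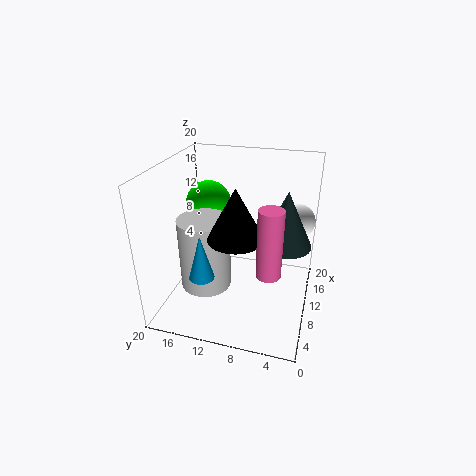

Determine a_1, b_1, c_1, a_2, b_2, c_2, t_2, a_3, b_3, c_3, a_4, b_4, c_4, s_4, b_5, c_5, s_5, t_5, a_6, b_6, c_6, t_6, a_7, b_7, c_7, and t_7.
a_1 = 16; b_1 = 16.5; c_1 = 12; a_2 = 4; b_2 = 4.5; c_2 = 9; t_2 = 8.5; a_3 = 15.5; b_3 = 2.5; c_3 = 11; a_4 = 10; b_4 = 3.5; c_4 = 10; s_4 = 3.5; b_5 = 12; c_5 = 9; s_5 = 1.5; t_5 = 5.5; a_6 = 5.5; b_6 = 9; c_6 = 12.5; t_6 = 6.5; a_7 = 7.5; b_7 = 14; c_7 = 3.5; t_7 = 10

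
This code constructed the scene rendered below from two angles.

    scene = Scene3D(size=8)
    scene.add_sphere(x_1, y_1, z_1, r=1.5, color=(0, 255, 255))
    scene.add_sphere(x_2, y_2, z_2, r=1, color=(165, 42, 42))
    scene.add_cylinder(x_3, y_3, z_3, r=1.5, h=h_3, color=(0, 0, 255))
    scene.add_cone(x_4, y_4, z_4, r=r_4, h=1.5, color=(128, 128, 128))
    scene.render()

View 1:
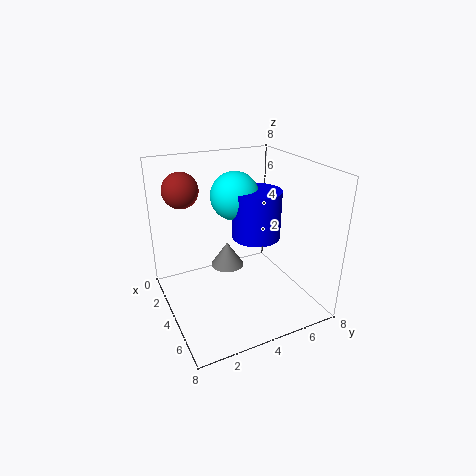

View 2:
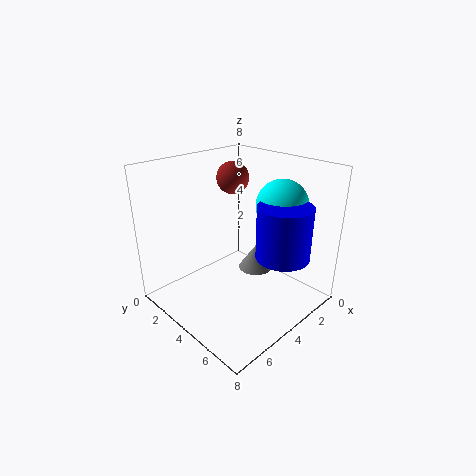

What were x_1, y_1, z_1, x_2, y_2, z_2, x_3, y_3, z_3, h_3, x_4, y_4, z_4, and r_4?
x_1 = 1.5
y_1 = 5
z_1 = 5.5
x_2 = 2
y_2 = 1.5
z_2 = 6.5
x_3 = 2.5
y_3 = 6
z_3 = 3
h_3 = 3
x_4 = 2.5
y_4 = 4
z_4 = 1.5
r_4 = 1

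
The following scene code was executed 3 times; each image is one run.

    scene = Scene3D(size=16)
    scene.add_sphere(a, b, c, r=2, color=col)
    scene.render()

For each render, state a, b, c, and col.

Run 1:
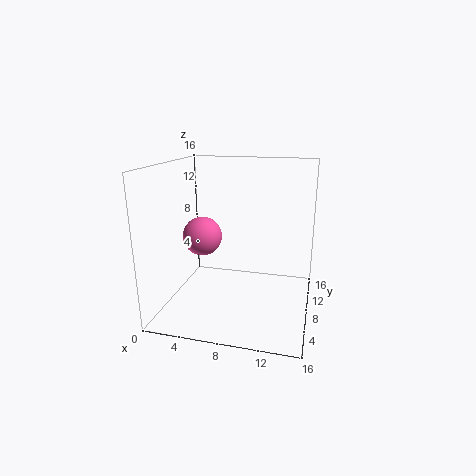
a = 5; b = 5; c = 9; col = 'hotpink'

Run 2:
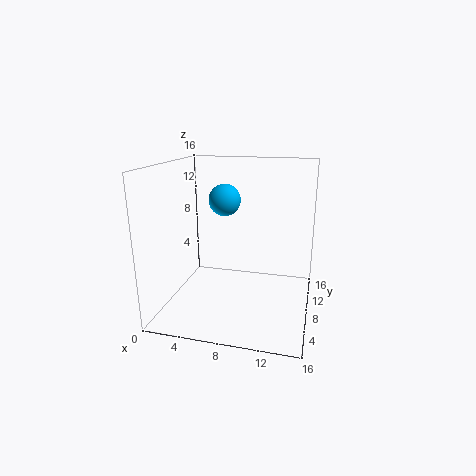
a = 5; b = 13; c = 11; col = 'deepskyblue'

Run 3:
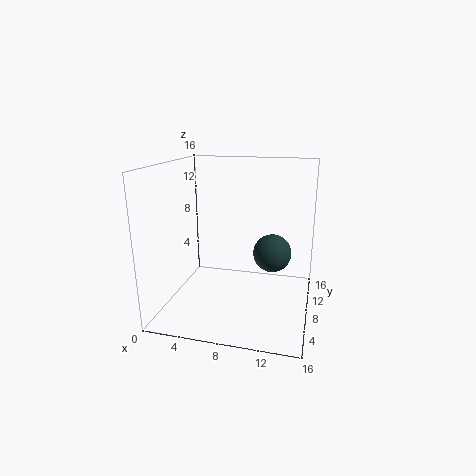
a = 12; b = 7; c = 7; col = 'darkslategray'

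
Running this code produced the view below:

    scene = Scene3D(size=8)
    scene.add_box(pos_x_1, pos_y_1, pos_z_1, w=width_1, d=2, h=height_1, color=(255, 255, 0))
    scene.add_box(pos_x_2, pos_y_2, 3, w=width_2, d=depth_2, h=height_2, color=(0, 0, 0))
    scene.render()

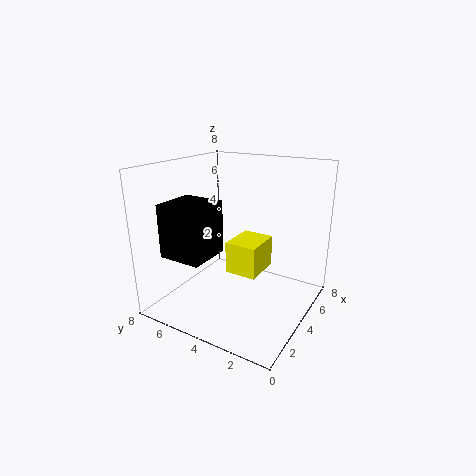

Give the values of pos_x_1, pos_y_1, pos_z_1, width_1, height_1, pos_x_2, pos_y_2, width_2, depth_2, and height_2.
pos_x_1 = 5
pos_y_1 = 3.5
pos_z_1 = 1
width_1 = 2.5
height_1 = 2
pos_x_2 = 1.5
pos_y_2 = 5
width_2 = 2.5
depth_2 = 2.5
height_2 = 3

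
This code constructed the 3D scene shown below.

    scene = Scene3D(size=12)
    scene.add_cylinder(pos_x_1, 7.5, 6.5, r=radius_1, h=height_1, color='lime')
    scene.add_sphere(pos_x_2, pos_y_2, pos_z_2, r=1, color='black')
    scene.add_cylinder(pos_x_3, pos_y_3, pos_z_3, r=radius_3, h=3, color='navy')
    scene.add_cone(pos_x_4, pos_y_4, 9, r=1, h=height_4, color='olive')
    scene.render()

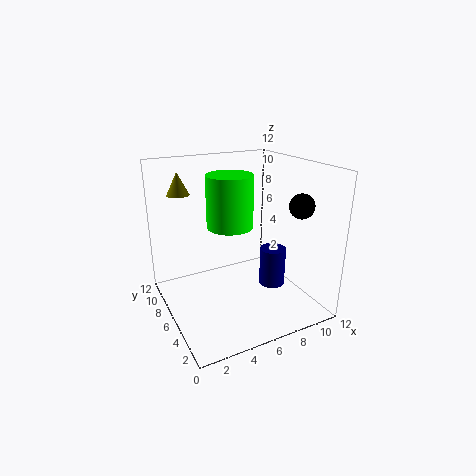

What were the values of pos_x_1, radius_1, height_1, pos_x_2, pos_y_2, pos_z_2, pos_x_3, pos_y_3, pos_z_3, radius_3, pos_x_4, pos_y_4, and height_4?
pos_x_1 = 6; radius_1 = 2; height_1 = 4.5; pos_x_2 = 10; pos_y_2 = 3; pos_z_2 = 9; pos_x_3 = 7.5; pos_y_3 = 3; pos_z_3 = 3; radius_3 = 1; pos_x_4 = 2.5; pos_y_4 = 10.5; height_4 = 2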